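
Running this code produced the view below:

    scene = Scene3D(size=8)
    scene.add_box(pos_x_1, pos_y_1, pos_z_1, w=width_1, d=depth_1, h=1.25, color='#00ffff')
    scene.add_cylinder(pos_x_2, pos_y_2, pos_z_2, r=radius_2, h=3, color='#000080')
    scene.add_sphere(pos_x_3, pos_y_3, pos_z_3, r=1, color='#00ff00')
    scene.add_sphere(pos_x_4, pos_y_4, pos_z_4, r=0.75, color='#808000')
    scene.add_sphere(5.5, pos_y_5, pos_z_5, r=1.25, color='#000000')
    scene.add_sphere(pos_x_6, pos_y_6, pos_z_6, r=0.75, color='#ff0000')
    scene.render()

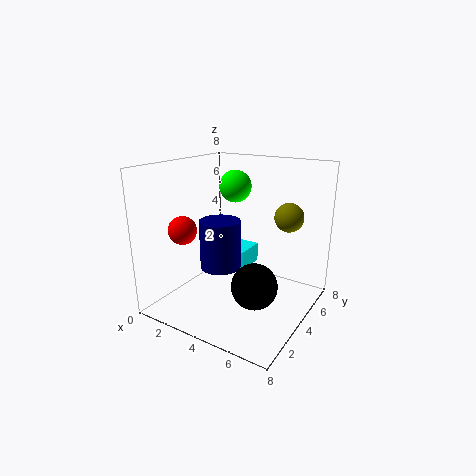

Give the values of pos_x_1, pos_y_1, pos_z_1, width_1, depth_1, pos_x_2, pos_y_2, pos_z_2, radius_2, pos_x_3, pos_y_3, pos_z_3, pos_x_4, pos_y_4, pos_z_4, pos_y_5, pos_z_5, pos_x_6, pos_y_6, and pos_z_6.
pos_x_1 = 1.75, pos_y_1 = 5.75, pos_z_1 = 1, width_1 = 1.5, depth_1 = 2, pos_x_2 = 2.25, pos_y_2 = 4.75, pos_z_2 = 1.5, radius_2 = 1.25, pos_x_3 = 2.25, pos_y_3 = 6.5, pos_z_3 = 6.25, pos_x_4 = 6.75, pos_y_4 = 4.5, pos_z_4 = 5.5, pos_y_5 = 3.25, pos_z_5 = 1.75, pos_x_6 = 2, pos_y_6 = 1.75, pos_z_6 = 4.75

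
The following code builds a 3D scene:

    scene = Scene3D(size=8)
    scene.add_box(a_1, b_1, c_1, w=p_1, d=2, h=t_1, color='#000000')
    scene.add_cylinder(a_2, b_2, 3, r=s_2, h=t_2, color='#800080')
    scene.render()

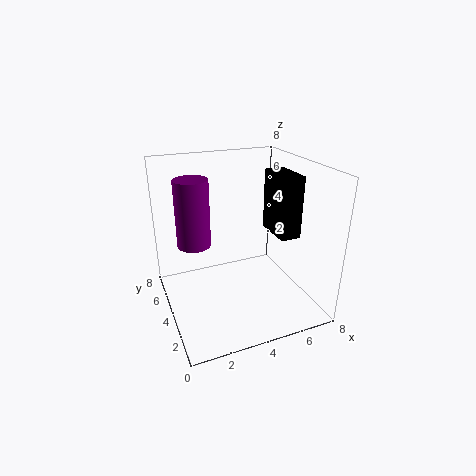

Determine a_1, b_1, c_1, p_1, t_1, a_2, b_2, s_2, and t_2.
a_1 = 5
b_1 = 1
c_1 = 5
p_1 = 1
t_1 = 3
a_2 = 2
b_2 = 6
s_2 = 1
t_2 = 4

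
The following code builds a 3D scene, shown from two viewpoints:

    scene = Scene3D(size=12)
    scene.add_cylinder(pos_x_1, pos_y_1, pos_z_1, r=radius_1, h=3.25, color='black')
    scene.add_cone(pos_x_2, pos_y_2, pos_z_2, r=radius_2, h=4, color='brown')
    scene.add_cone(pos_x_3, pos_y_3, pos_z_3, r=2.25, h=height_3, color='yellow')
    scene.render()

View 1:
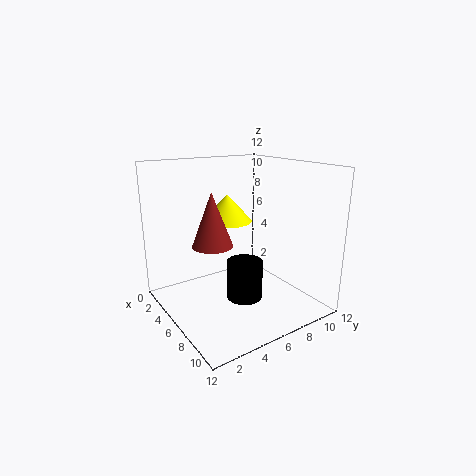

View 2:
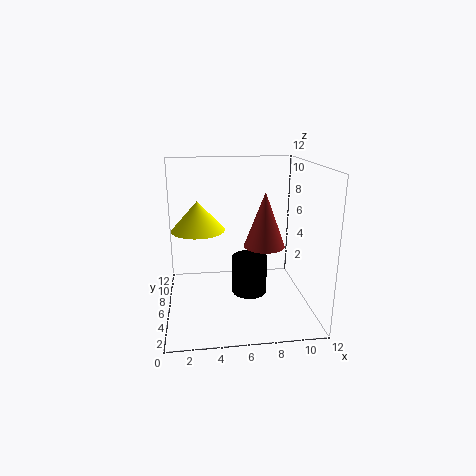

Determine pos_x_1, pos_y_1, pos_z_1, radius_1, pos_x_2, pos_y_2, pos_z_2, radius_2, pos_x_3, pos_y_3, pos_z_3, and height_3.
pos_x_1 = 7
pos_y_1 = 6
pos_z_1 = 1
radius_1 = 1.5
pos_x_2 = 7.5
pos_y_2 = 2.75
pos_z_2 = 6.5
radius_2 = 1.5
pos_x_3 = 2.75
pos_y_3 = 7
pos_z_3 = 6.5
height_3 = 2.5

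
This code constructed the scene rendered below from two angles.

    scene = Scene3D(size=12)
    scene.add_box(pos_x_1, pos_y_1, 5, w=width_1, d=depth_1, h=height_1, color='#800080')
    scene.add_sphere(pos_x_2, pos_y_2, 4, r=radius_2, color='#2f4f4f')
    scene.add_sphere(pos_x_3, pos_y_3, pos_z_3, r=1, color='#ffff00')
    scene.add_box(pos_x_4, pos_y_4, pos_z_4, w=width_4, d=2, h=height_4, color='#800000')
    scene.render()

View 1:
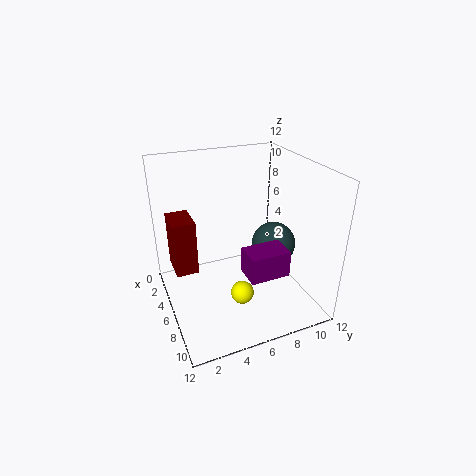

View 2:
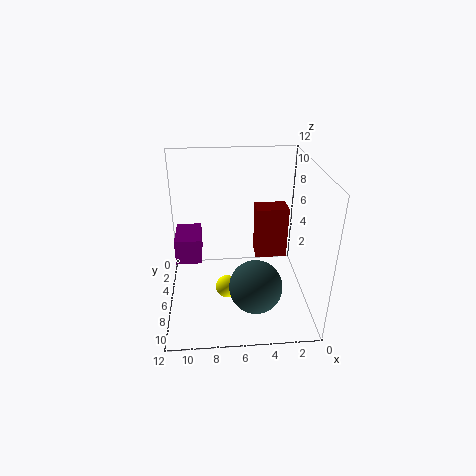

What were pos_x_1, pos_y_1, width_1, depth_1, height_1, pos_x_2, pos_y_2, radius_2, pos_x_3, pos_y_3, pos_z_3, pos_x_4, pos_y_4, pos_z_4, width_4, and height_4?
pos_x_1 = 9, pos_y_1 = 5, width_1 = 2, depth_1 = 3, height_1 = 2, pos_x_2 = 5, pos_y_2 = 10, radius_2 = 2, pos_x_3 = 7, pos_y_3 = 6, pos_z_3 = 1, pos_x_4 = 1, pos_y_4 = 1, pos_z_4 = 2, width_4 = 3, height_4 = 5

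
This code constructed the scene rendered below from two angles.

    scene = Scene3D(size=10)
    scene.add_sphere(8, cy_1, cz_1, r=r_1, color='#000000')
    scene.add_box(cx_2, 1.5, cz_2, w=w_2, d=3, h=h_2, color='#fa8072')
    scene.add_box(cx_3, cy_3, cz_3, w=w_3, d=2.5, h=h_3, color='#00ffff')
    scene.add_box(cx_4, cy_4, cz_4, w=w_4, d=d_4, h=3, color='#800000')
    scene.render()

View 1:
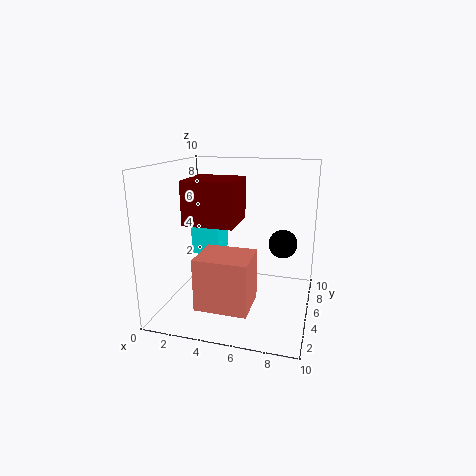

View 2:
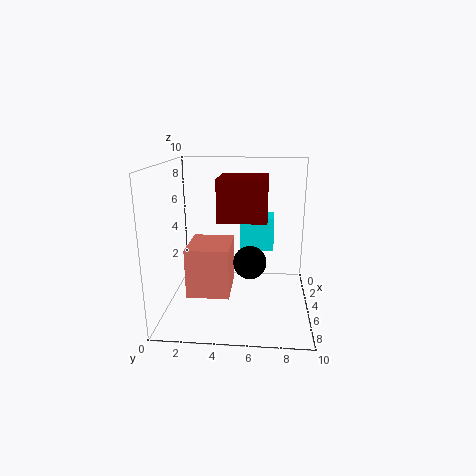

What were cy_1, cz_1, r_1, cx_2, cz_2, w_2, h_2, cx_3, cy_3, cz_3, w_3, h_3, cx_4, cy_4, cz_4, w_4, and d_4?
cy_1 = 6; cz_1 = 4.5; r_1 = 1; cx_2 = 3; cz_2 = 1; w_2 = 3.5; h_2 = 3.5; cx_3 = 1.5; cy_3 = 5; cz_3 = 3.5; w_3 = 2; h_3 = 2.5; cx_4 = 1.5; cy_4 = 3.5; cz_4 = 6; w_4 = 3.5; d_4 = 3.5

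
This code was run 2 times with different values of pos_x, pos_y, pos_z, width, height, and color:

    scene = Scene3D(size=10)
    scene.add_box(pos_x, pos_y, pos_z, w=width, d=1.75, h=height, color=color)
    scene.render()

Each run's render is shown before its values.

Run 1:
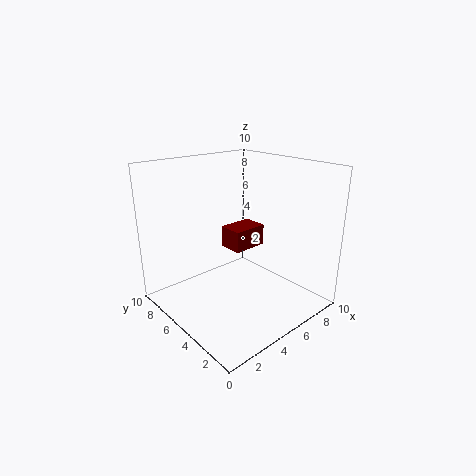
pos_x = 4.75; pos_y = 4.75; pos_z = 4; width = 2.5; height = 1.5; color = 'maroon'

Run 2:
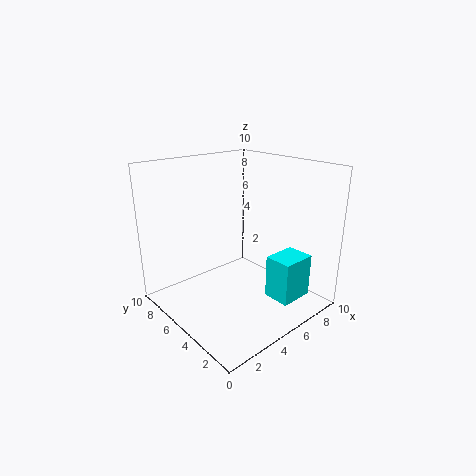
pos_x = 4.75; pos_y = 0.25; pos_z = 2; width = 2.25; height = 2.75; color = 'cyan'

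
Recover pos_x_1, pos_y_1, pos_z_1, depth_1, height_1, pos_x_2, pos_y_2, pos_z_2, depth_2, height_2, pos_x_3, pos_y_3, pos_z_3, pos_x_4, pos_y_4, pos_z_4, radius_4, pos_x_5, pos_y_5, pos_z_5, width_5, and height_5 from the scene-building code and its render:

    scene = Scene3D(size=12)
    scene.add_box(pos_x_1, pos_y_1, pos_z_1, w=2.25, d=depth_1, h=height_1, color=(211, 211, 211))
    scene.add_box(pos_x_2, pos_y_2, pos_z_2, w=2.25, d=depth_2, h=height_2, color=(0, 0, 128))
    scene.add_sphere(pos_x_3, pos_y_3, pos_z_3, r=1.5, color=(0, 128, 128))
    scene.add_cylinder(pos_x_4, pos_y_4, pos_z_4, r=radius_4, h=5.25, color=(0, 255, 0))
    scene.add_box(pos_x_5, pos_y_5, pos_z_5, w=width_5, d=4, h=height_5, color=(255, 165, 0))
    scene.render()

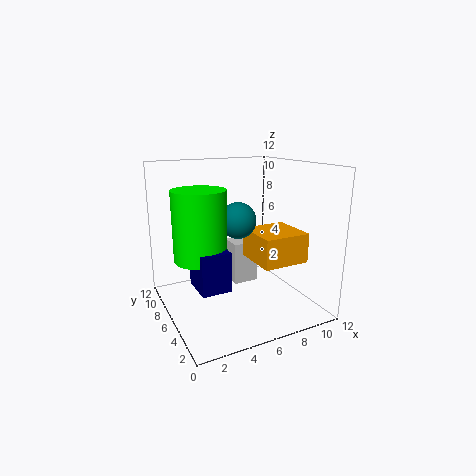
pos_x_1 = 6.25, pos_y_1 = 7, pos_z_1 = 1.25, depth_1 = 2, height_1 = 3.75, pos_x_2 = 1.5, pos_y_2 = 2.5, pos_z_2 = 3.25, depth_2 = 2.75, height_2 = 3, pos_x_3 = 6, pos_y_3 = 6, pos_z_3 = 7.5, pos_x_4 = 2.25, pos_y_4 = 4.75, pos_z_4 = 5.25, radius_4 = 2, pos_x_5 = 7, pos_y_5 = 3, pos_z_5 = 4, width_5 = 4, height_5 = 2.5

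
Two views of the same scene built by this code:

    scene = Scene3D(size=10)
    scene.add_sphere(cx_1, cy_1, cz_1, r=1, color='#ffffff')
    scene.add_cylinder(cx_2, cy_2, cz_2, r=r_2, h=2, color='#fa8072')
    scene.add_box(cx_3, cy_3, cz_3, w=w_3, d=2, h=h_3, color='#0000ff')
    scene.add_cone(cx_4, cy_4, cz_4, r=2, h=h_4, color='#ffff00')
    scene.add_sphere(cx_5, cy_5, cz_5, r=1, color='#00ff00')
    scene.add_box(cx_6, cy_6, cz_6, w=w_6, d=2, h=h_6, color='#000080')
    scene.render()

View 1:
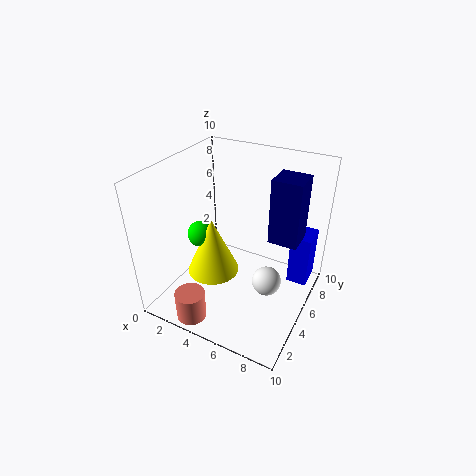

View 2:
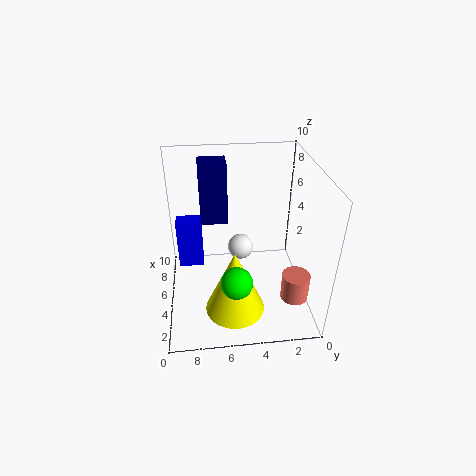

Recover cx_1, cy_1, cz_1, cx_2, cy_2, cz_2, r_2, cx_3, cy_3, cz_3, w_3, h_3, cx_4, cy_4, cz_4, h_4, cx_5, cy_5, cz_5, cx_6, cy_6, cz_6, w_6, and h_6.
cx_1 = 7.5
cy_1 = 4.5
cz_1 = 2.5
cx_2 = 3.5
cy_2 = 1
cz_2 = 0.5
r_2 = 1
cx_3 = 8
cy_3 = 7.5
cz_3 = 0.5
w_3 = 1.5
h_3 = 4
cx_4 = 2.5
cy_4 = 5.5
cz_4 = 1
h_4 = 4.5
cx_5 = 1.5
cy_5 = 5.5
cz_5 = 4
cx_6 = 7
cy_6 = 5.5
cz_6 = 5
w_6 = 2
h_6 = 4.5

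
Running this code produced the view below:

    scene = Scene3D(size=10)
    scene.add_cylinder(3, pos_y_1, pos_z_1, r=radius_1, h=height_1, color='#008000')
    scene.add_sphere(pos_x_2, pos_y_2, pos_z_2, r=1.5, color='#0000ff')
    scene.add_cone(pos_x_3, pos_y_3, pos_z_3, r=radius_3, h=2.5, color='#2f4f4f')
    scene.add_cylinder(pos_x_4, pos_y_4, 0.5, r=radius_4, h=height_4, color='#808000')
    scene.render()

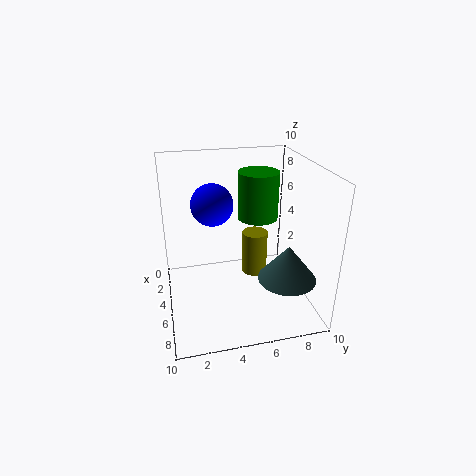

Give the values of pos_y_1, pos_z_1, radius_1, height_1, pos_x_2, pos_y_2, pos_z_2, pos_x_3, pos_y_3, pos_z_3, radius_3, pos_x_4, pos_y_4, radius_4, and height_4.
pos_y_1 = 7; pos_z_1 = 5.5; radius_1 = 1.5; height_1 = 3.5; pos_x_2 = 3.5; pos_y_2 = 3.5; pos_z_2 = 7; pos_x_3 = 7; pos_y_3 = 8; pos_z_3 = 2.5; radius_3 = 2; pos_x_4 = 2.5; pos_y_4 = 7; radius_4 = 1; height_4 = 3.5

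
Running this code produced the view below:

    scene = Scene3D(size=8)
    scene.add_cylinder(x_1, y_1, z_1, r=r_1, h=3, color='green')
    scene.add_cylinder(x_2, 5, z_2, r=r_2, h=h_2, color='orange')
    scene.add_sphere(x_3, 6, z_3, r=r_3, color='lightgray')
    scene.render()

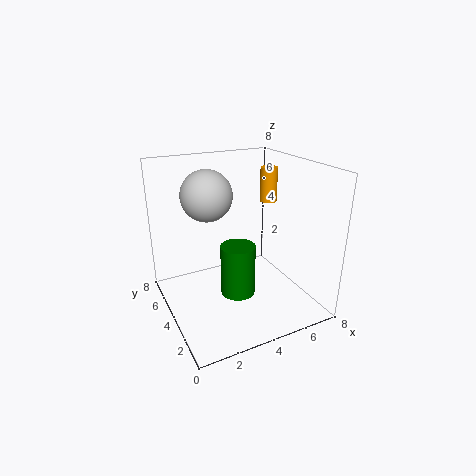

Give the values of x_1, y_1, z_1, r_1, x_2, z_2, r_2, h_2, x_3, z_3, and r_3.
x_1 = 4, y_1 = 4, z_1 = 0.5, r_1 = 1, x_2 = 6.5, z_2 = 5.5, r_2 = 0.5, h_2 = 2, x_3 = 3, z_3 = 6, r_3 = 1.5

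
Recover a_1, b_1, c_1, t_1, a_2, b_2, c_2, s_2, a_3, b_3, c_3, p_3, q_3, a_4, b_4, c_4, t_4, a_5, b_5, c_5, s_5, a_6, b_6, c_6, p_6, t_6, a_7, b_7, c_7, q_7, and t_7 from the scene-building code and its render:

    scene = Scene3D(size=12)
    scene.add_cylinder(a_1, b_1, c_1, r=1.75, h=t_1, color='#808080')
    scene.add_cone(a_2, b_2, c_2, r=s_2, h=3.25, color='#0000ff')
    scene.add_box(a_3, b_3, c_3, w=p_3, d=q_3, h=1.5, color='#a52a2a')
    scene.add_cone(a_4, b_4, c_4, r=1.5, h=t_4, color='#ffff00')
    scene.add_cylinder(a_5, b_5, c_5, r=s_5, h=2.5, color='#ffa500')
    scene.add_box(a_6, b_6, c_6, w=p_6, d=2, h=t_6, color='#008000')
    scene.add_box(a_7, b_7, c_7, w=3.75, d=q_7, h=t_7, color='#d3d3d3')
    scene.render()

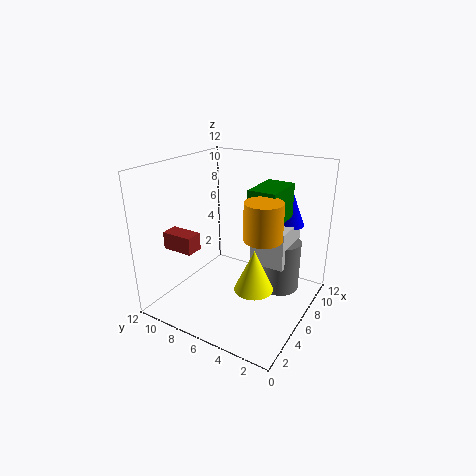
a_1 = 8.75; b_1 = 3.25; c_1 = 0.75; t_1 = 4.5; a_2 = 9.75; b_2 = 3; c_2 = 6.5; s_2 = 1.25; a_3 = 3.25; b_3 = 9; c_3 = 4.75; p_3 = 1.5; q_3 = 2.75; a_4 = 3.75; b_4 = 3.25; c_4 = 3.25; t_4 = 3.25; a_5 = 2; b_5 = 1.75; c_5 = 8.5; s_5 = 1.25; a_6 = 3; b_6 = 1.5; c_6 = 8.75; p_6 = 3.25; t_6 = 2.5; a_7 = 6.75; b_7 = 2.25; c_7 = 3.5; q_7 = 3; t_7 = 3.25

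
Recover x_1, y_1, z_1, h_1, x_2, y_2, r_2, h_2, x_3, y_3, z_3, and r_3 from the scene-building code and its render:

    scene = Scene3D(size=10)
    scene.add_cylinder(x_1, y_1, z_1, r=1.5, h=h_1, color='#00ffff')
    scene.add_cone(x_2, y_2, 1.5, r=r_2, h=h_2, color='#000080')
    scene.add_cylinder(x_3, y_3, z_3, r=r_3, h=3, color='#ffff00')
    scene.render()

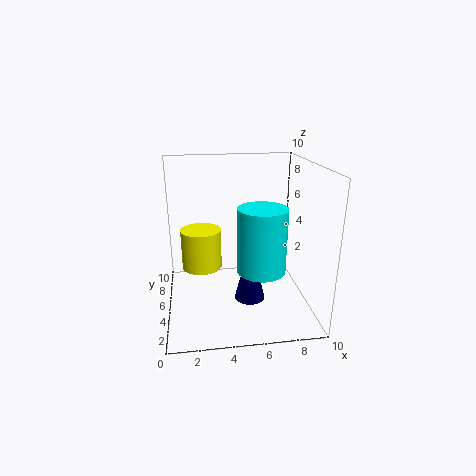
x_1 = 6; y_1 = 2; z_1 = 4; h_1 = 4; x_2 = 5.5; y_2 = 3; r_2 = 1; h_2 = 4; x_3 = 2.5; y_3 = 7; z_3 = 2; r_3 = 1.5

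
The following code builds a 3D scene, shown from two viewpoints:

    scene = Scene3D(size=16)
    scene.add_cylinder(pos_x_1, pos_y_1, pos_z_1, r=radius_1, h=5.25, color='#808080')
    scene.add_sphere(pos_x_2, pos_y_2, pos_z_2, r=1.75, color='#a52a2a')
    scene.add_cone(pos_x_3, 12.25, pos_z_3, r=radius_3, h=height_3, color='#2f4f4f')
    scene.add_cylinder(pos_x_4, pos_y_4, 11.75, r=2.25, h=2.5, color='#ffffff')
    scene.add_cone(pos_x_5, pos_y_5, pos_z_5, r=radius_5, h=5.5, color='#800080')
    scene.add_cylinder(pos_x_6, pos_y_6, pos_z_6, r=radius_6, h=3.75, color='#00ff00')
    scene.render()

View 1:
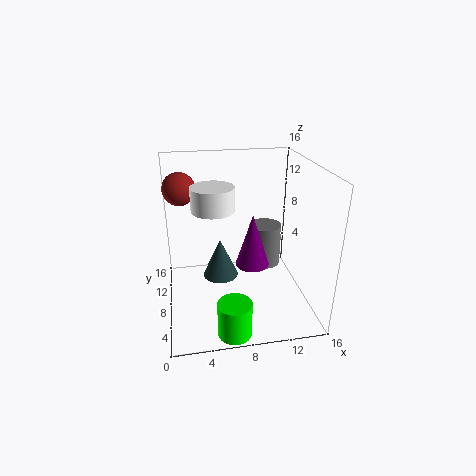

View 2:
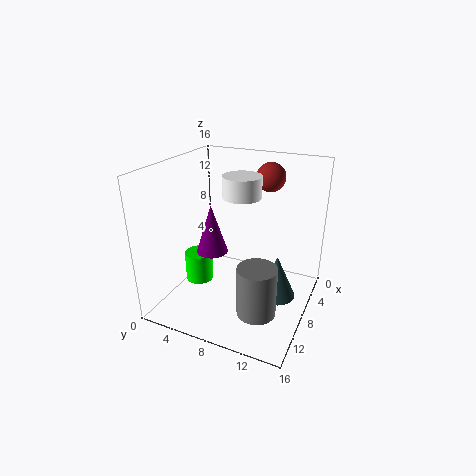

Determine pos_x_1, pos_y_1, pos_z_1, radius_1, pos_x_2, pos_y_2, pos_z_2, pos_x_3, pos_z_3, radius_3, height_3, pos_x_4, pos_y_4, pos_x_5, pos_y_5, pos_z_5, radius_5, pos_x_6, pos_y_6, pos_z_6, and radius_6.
pos_x_1 = 12.25
pos_y_1 = 12
pos_z_1 = 2.25
radius_1 = 2
pos_x_2 = 2
pos_y_2 = 9.5
pos_z_2 = 13.5
pos_x_3 = 6.5
pos_z_3 = 0.75
radius_3 = 2.25
height_3 = 5
pos_x_4 = 5.25
pos_y_4 = 7.25
pos_x_5 = 9
pos_y_5 = 5.25
pos_z_5 = 6.25
radius_5 = 1.75
pos_x_6 = 6.5
pos_y_6 = 1.75
pos_z_6 = 0.25
radius_6 = 1.75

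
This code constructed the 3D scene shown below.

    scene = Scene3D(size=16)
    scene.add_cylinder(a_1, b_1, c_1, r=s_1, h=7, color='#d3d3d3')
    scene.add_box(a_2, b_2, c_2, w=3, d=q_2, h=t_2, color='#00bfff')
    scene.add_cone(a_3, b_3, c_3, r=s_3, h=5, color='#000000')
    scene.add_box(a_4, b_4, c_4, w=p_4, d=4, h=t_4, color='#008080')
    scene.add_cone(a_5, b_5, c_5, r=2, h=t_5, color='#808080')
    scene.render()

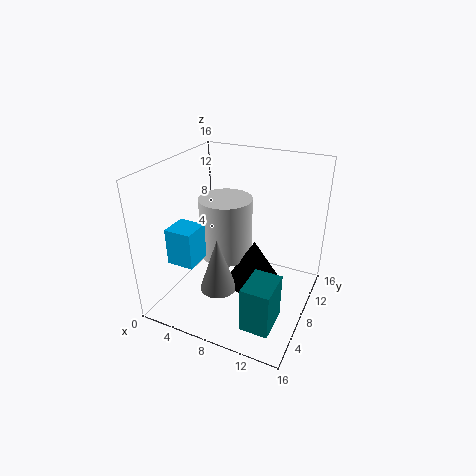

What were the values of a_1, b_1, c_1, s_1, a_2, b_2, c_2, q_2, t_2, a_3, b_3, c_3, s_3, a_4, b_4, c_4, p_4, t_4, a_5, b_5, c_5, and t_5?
a_1 = 6; b_1 = 9; c_1 = 5; s_1 = 3; a_2 = 2; b_2 = 3; c_2 = 6; q_2 = 3; t_2 = 4; a_3 = 10; b_3 = 8; c_3 = 3; s_3 = 3; a_4 = 11; b_4 = 2; c_4 = 1; p_4 = 3; t_4 = 5; a_5 = 7; b_5 = 5; c_5 = 3; t_5 = 6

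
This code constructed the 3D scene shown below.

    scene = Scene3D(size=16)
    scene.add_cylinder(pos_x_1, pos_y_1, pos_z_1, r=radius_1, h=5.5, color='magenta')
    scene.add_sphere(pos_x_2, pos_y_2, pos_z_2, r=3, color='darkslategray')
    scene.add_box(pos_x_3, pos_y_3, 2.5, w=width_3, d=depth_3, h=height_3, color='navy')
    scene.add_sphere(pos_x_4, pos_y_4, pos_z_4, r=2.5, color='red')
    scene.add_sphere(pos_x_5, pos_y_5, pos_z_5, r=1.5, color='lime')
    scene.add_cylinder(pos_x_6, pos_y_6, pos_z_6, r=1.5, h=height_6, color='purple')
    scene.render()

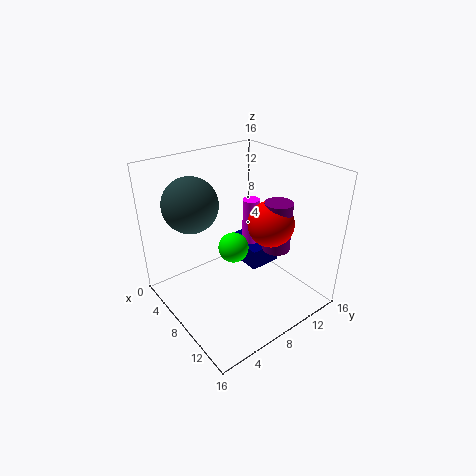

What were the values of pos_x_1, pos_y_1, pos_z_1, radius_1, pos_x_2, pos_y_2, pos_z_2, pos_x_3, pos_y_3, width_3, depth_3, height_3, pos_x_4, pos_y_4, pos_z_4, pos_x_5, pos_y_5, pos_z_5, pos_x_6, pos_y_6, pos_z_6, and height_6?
pos_x_1 = 6, pos_y_1 = 11.5, pos_z_1 = 5.5, radius_1 = 1, pos_x_2 = 5, pos_y_2 = 4, pos_z_2 = 12, pos_x_3 = 2.5, pos_y_3 = 10.5, width_3 = 5.5, depth_3 = 4, height_3 = 2.5, pos_x_4 = 10.5, pos_y_4 = 10.5, pos_z_4 = 10, pos_x_5 = 10.5, pos_y_5 = 5.5, pos_z_5 = 9, pos_x_6 = 11, pos_y_6 = 11, pos_z_6 = 7, height_6 = 5.5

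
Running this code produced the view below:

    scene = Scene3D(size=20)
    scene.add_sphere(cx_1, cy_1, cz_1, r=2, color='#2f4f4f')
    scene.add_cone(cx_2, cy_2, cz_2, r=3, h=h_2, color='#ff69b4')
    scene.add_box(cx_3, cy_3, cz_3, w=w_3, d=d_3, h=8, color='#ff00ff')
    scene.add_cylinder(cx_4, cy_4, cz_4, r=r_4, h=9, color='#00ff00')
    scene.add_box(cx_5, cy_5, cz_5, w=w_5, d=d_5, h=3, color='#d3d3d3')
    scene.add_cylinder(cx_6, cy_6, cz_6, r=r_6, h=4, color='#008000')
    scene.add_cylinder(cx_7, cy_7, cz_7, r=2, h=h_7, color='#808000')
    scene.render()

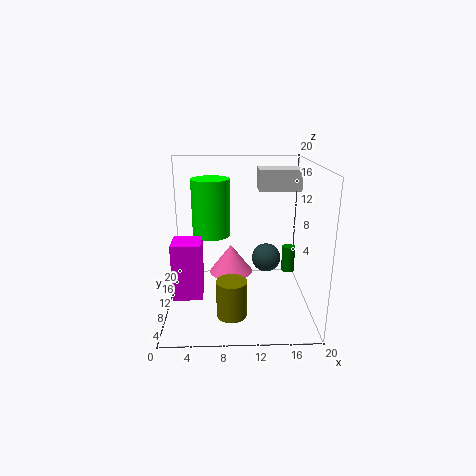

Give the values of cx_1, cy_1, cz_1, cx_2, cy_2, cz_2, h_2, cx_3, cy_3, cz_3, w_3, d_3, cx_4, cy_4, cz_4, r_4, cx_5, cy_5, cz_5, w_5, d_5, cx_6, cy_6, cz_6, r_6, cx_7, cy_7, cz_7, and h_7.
cx_1 = 14
cy_1 = 10
cz_1 = 7
cx_2 = 9
cy_2 = 10
cz_2 = 5
h_2 = 4
cx_3 = 1
cy_3 = 7
cz_3 = 2
w_3 = 4
d_3 = 4
cx_4 = 6
cy_4 = 17
cz_4 = 8
r_4 = 3
cx_5 = 13
cy_5 = 12
cz_5 = 16
w_5 = 6
d_5 = 4
cx_6 = 18
cy_6 = 14
cz_6 = 3
r_6 = 1
cx_7 = 9
cy_7 = 5
cz_7 = 1
h_7 = 5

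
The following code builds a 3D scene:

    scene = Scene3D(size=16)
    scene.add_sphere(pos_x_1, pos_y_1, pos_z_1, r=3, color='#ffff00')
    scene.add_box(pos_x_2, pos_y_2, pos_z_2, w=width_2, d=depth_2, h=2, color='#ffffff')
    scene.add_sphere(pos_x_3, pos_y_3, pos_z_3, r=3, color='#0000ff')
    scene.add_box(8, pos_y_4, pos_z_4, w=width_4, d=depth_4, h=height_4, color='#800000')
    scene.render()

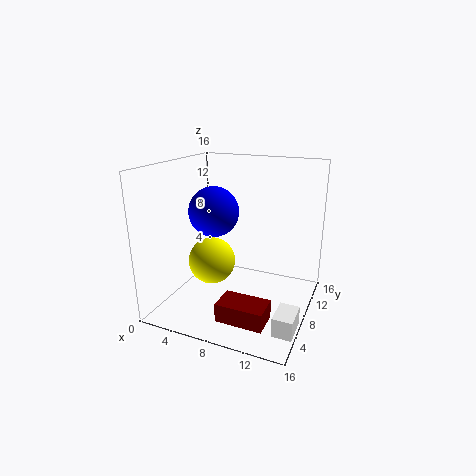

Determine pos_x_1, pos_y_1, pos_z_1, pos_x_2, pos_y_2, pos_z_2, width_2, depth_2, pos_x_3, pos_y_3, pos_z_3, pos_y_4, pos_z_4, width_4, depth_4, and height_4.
pos_x_1 = 3
pos_y_1 = 11
pos_z_1 = 3
pos_x_2 = 14
pos_y_2 = 2
pos_z_2 = 1
width_2 = 2
depth_2 = 3
pos_x_3 = 4
pos_y_3 = 10
pos_z_3 = 10
pos_y_4 = 2
pos_z_4 = 1
width_4 = 5
depth_4 = 3
height_4 = 2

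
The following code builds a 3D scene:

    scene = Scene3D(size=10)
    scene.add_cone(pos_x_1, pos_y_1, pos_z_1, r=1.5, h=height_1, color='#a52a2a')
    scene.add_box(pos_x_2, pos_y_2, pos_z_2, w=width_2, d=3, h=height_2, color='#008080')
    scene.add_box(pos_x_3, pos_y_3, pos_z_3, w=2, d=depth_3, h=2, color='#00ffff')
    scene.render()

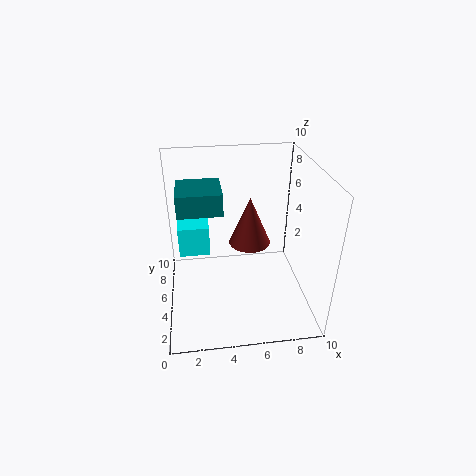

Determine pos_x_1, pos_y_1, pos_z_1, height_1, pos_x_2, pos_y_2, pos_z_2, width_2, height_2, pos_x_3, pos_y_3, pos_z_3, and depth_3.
pos_x_1 = 6
pos_y_1 = 6
pos_z_1 = 4
height_1 = 3.5
pos_x_2 = 1
pos_y_2 = 4.5
pos_z_2 = 7
width_2 = 3
height_2 = 1.5
pos_x_3 = 1
pos_y_3 = 4
pos_z_3 = 4.5
depth_3 = 1.5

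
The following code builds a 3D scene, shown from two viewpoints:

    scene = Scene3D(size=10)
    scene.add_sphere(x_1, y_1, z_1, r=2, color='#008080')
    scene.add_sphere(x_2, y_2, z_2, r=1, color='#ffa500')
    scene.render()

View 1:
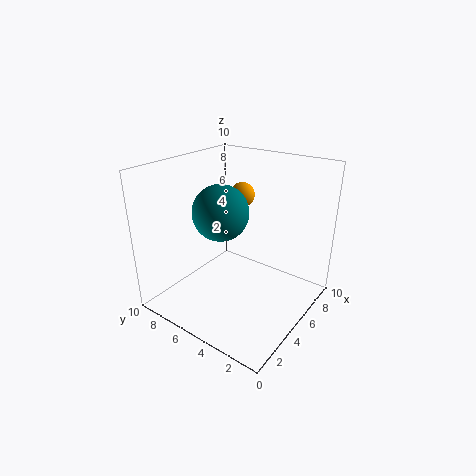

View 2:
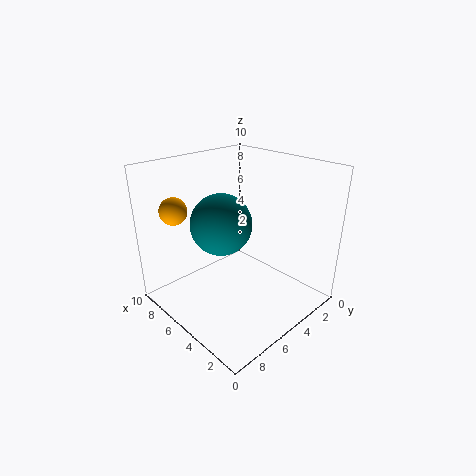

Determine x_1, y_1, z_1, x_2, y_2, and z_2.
x_1 = 5; y_1 = 6.5; z_1 = 6.5; x_2 = 9; y_2 = 7.5; z_2 = 6.5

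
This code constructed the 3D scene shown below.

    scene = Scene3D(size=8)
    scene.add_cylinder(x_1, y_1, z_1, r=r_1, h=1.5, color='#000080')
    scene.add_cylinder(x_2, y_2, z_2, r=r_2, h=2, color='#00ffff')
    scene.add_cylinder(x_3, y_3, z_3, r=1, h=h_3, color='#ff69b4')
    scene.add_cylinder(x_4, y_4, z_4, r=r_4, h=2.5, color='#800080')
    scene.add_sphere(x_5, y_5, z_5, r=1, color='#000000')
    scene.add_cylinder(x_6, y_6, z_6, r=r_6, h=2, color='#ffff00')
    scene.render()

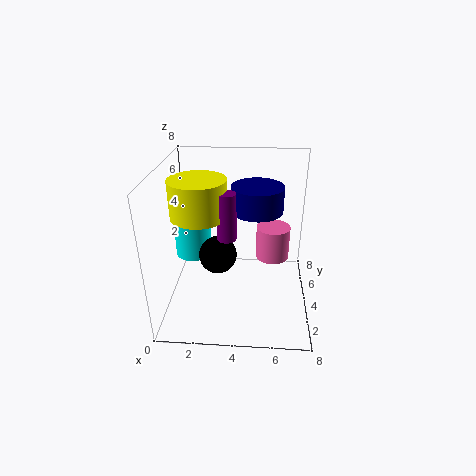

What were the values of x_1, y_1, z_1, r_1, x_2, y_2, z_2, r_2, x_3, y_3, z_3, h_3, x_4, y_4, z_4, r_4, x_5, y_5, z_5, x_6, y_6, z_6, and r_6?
x_1 = 5; y_1 = 5.5; z_1 = 5; r_1 = 1.5; x_2 = 1.5; y_2 = 4; z_2 = 3; r_2 = 1; x_3 = 6; y_3 = 5.5; z_3 = 2; h_3 = 2; x_4 = 3.5; y_4 = 3; z_4 = 4.5; r_4 = 0.5; x_5 = 3; y_5 = 3; z_5 = 3.5; x_6 = 2; y_6 = 3.5; z_6 = 5.5; r_6 = 1.5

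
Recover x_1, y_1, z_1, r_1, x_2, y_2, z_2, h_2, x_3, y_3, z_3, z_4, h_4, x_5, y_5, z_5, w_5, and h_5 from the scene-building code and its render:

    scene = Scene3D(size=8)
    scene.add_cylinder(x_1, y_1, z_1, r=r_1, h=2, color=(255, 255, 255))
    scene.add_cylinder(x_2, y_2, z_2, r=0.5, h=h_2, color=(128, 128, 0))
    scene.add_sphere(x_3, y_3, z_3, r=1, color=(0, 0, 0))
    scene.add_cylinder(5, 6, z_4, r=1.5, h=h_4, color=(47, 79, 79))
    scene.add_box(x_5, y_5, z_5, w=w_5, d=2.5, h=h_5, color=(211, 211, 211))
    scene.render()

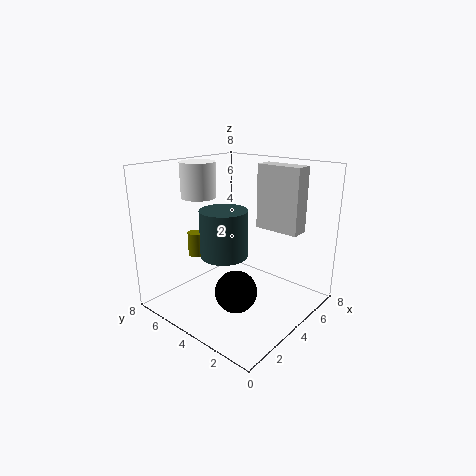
x_1 = 3.5
y_1 = 6.5
z_1 = 6
r_1 = 1
x_2 = 4
y_2 = 7.5
z_2 = 2
h_2 = 1.5
x_3 = 1.5
y_3 = 2
z_3 = 2.5
z_4 = 2
h_4 = 3
x_5 = 5
y_5 = 1
z_5 = 4.5
w_5 = 1
h_5 = 3.5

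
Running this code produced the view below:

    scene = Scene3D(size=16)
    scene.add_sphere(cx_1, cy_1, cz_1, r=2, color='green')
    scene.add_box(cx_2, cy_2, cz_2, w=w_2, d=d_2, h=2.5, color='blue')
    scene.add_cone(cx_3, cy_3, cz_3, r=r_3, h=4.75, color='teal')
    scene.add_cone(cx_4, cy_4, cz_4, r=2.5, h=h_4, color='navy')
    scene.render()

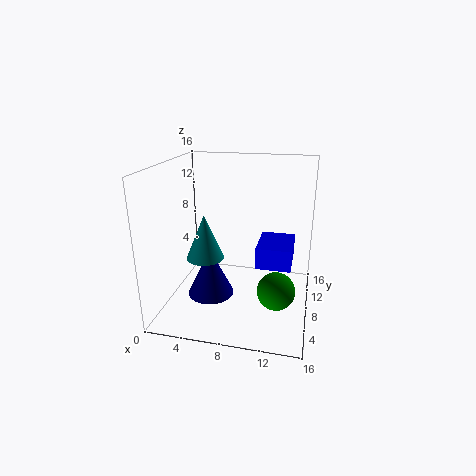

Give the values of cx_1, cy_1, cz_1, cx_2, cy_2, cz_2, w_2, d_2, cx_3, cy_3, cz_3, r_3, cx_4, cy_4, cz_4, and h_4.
cx_1 = 12.75, cy_1 = 5.25, cz_1 = 3.5, cx_2 = 10, cy_2 = 7.75, cz_2 = 4.5, w_2 = 4, d_2 = 5.25, cx_3 = 5, cy_3 = 5.5, cz_3 = 6.5, r_3 = 2, cx_4 = 5.5, cy_4 = 5.5, cz_4 = 2.25, h_4 = 5.25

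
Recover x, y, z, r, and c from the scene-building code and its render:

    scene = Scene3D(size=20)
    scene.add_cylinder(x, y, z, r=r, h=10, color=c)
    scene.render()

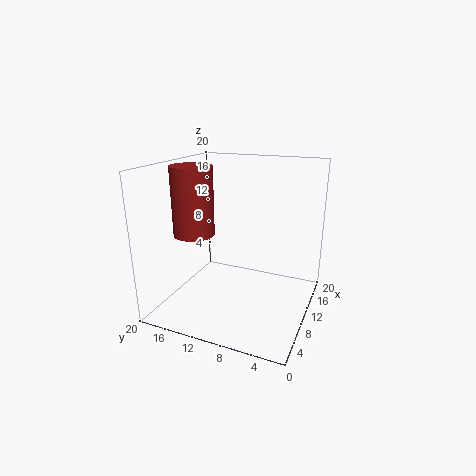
x = 10; y = 17; z = 9.5; r = 3; c = 'brown'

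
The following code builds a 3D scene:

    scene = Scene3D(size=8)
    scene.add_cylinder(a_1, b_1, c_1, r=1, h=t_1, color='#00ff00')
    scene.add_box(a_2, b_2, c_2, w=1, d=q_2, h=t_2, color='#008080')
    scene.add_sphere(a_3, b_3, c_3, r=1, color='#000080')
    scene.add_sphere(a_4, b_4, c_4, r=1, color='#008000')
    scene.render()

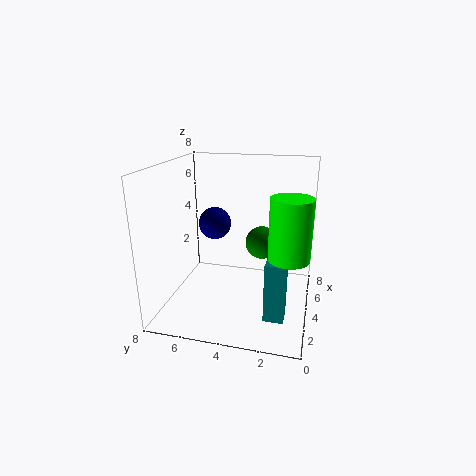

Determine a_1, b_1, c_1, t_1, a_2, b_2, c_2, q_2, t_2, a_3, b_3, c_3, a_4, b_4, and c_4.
a_1 = 2
b_1 = 1
c_1 = 4
t_1 = 3
a_2 = 1
b_2 = 1
c_2 = 1
q_2 = 1
t_2 = 3
a_3 = 6
b_3 = 6
c_3 = 4
a_4 = 6
b_4 = 3
c_4 = 3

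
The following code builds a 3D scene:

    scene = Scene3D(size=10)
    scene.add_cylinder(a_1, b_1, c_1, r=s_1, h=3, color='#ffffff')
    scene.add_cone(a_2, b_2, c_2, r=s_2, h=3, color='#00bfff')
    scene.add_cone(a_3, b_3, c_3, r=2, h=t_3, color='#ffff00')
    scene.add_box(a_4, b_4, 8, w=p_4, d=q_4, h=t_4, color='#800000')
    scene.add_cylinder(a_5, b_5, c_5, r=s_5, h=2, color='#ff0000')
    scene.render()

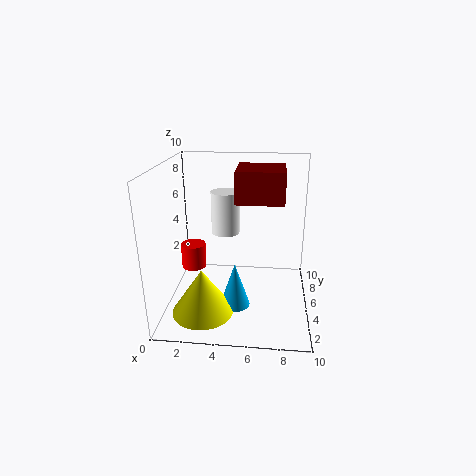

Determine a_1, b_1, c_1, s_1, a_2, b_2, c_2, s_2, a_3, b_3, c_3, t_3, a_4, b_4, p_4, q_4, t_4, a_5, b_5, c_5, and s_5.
a_1 = 4; b_1 = 6; c_1 = 5; s_1 = 1; a_2 = 5; b_2 = 3; c_2 = 1; s_2 = 1; a_3 = 3; b_3 = 2; c_3 = 1; t_3 = 3; a_4 = 5; b_4 = 3; p_4 = 3; q_4 = 3; t_4 = 2; a_5 = 1; b_5 = 8; c_5 = 1; s_5 = 1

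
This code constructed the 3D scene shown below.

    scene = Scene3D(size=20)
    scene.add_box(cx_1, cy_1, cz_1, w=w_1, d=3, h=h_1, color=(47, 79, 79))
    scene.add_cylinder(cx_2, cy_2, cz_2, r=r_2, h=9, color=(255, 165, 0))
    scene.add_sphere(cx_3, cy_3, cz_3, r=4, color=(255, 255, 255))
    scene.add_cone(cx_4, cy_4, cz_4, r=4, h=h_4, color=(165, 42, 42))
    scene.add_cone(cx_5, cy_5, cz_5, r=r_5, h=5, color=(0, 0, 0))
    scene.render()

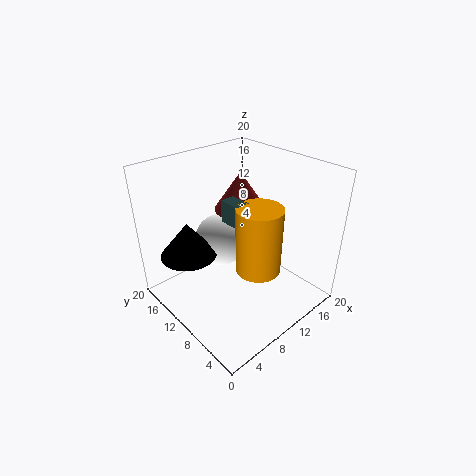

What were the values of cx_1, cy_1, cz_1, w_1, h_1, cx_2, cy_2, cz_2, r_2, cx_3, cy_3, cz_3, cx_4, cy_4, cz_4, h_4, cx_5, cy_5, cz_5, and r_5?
cx_1 = 8, cy_1 = 8, cz_1 = 13, w_1 = 2, h_1 = 3, cx_2 = 10, cy_2 = 6, cz_2 = 7, r_2 = 3, cx_3 = 11, cy_3 = 15, cz_3 = 7, cx_4 = 15, cy_4 = 15, cz_4 = 11, h_4 = 6, cx_5 = 5, cy_5 = 15, cz_5 = 7, r_5 = 4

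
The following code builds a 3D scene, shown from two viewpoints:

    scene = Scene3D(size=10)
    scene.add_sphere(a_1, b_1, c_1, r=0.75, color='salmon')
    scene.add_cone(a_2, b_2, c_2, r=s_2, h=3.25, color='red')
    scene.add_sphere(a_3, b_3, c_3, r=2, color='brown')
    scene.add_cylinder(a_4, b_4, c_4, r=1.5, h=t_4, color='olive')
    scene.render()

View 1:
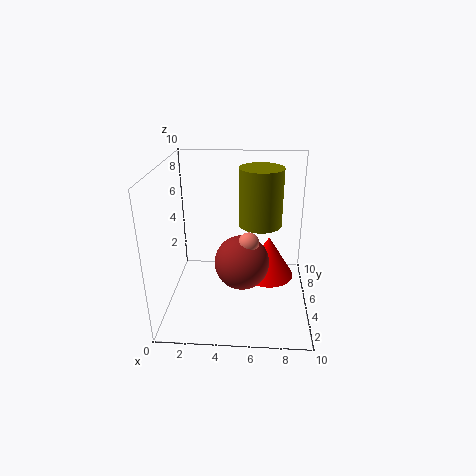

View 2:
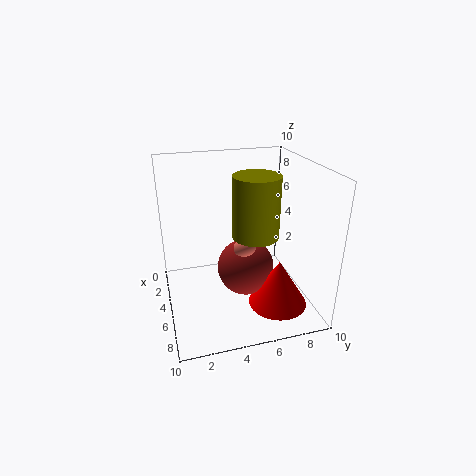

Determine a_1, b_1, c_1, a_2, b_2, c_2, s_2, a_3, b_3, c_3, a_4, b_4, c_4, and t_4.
a_1 = 5.75
b_1 = 5.25
c_1 = 4.5
a_2 = 7.25
b_2 = 7.25
c_2 = 0.75
s_2 = 2
a_3 = 5.25
b_3 = 5.5
c_3 = 2.75
a_4 = 6.5
b_4 = 5.75
c_4 = 5.75
t_4 = 4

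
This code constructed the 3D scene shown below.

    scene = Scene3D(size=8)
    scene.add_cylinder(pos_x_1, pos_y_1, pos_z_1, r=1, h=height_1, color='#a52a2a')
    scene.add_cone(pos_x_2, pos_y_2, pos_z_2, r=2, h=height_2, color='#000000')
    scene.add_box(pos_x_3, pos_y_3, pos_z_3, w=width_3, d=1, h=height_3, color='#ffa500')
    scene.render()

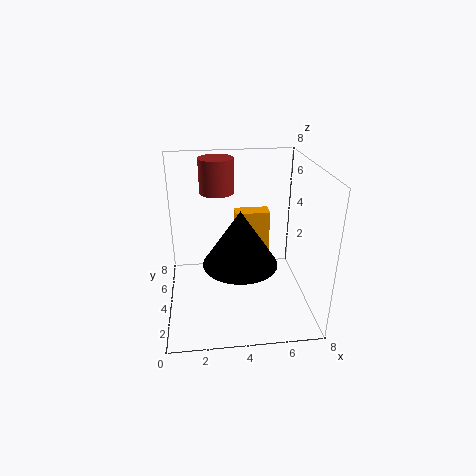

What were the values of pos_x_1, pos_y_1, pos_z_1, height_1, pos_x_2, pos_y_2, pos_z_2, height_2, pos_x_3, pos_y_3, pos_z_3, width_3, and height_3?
pos_x_1 = 3; pos_y_1 = 6; pos_z_1 = 6; height_1 = 2; pos_x_2 = 4; pos_y_2 = 3; pos_z_2 = 3; height_2 = 3; pos_x_3 = 4; pos_y_3 = 5; pos_z_3 = 2; width_3 = 2; height_3 = 3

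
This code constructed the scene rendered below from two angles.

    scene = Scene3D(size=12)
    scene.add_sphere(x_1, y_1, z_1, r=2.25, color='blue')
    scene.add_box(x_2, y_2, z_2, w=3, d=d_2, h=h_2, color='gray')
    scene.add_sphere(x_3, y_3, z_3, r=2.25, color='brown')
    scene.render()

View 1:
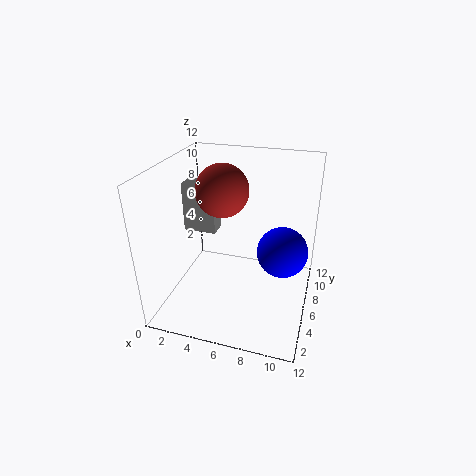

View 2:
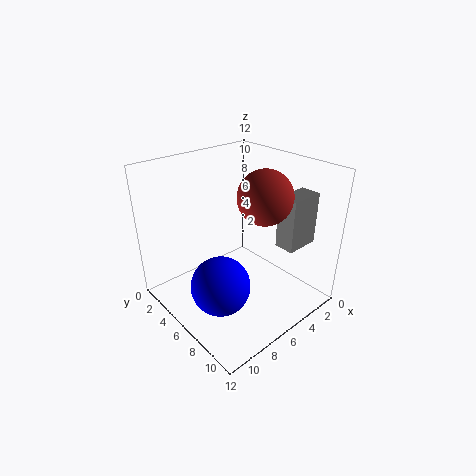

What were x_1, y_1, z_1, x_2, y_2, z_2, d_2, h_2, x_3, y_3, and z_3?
x_1 = 9.5; y_1 = 8; z_1 = 4; x_2 = 0.25; y_2 = 7.75; z_2 = 5; d_2 = 1.75; h_2 = 4.5; x_3 = 4.25; y_3 = 7.25; z_3 = 9.5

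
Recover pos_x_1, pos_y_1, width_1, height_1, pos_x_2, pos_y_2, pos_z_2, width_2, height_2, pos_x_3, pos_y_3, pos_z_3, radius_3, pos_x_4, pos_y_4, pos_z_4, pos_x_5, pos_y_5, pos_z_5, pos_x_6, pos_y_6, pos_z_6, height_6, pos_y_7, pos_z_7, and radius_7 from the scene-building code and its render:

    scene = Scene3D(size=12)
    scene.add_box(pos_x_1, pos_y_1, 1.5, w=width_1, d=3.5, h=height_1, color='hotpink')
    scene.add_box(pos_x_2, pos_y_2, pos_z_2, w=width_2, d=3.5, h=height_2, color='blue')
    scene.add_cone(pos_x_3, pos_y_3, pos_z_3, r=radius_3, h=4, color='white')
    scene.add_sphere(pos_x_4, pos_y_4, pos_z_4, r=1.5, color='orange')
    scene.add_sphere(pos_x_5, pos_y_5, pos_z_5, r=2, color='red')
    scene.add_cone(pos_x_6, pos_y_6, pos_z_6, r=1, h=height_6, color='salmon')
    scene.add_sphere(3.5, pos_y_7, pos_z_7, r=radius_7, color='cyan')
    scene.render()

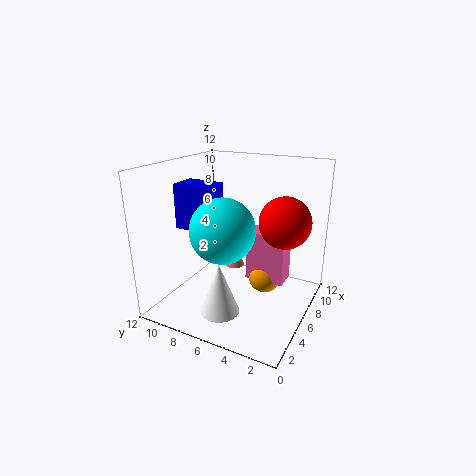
pos_x_1 = 7.5; pos_y_1 = 2.5; width_1 = 2; height_1 = 4.5; pos_x_2 = 5.5; pos_y_2 = 8.5; pos_z_2 = 6; width_2 = 2.5; height_2 = 4; pos_x_3 = 2; pos_y_3 = 5.5; pos_z_3 = 1.5; radius_3 = 1.5; pos_x_4 = 8.5; pos_y_4 = 4.5; pos_z_4 = 1.5; pos_x_5 = 6; pos_y_5 = 2; pos_z_5 = 8; pos_x_6 = 11; pos_y_6 = 9; pos_z_6 = 0.5; height_6 = 2.5; pos_y_7 = 6; pos_z_7 = 7.5; radius_7 = 2.5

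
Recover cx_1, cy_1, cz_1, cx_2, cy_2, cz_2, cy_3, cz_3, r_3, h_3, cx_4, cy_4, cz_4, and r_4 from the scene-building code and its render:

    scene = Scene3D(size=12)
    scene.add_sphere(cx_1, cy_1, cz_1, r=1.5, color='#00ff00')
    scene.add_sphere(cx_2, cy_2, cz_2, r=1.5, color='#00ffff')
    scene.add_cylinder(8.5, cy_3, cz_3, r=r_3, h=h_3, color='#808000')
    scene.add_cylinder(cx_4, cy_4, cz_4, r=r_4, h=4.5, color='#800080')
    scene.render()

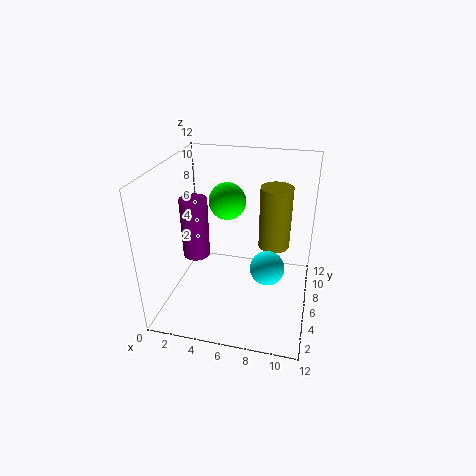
cx_1 = 5, cy_1 = 6.5, cz_1 = 9, cx_2 = 8.5, cy_2 = 6.5, cz_2 = 3, cy_3 = 10.5, cz_3 = 3, r_3 = 1.5, h_3 = 6, cx_4 = 3.5, cy_4 = 3, cz_4 = 6, r_4 = 1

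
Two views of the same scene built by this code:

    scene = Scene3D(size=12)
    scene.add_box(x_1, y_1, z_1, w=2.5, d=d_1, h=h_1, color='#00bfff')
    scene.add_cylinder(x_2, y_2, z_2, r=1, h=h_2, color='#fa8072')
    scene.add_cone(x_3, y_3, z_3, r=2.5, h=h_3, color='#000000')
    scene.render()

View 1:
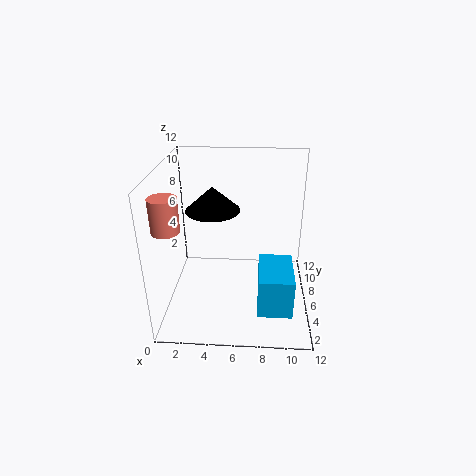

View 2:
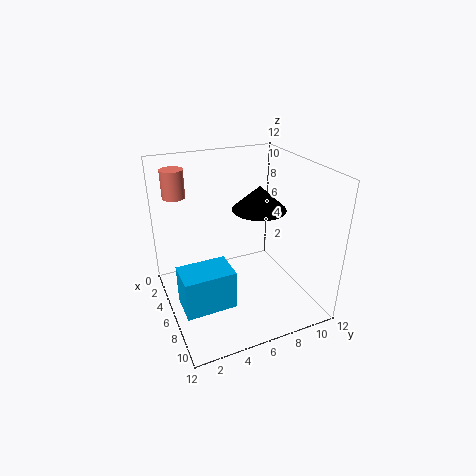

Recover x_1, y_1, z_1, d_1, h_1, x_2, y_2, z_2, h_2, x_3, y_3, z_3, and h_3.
x_1 = 7.75
y_1 = 0.25
z_1 = 2.75
d_1 = 3.75
h_1 = 3
x_2 = 1.25
y_2 = 2
z_2 = 8.5
h_2 = 2.5
x_3 = 3.5
y_3 = 9.25
z_3 = 7
h_3 = 2.25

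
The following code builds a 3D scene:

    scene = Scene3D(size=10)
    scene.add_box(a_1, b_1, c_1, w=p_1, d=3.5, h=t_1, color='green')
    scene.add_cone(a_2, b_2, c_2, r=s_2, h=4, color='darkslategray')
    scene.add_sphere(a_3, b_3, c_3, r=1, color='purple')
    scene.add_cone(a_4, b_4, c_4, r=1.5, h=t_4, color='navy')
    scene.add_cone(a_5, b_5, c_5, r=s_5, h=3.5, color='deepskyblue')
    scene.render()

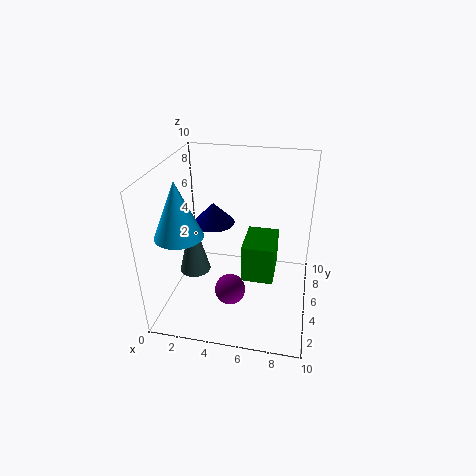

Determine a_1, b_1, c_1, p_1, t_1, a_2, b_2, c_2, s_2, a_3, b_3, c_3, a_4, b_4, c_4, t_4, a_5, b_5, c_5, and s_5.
a_1 = 5, b_1 = 6, c_1 = 0.5, p_1 = 2.5, t_1 = 3, a_2 = 2.5, b_2 = 3, c_2 = 3.5, s_2 = 1, a_3 = 5, b_3 = 2.5, c_3 = 2.5, a_4 = 3, b_4 = 6, c_4 = 5.5, t_4 = 1.5, a_5 = 2, b_5 = 2, c_5 = 6.5, s_5 = 1.5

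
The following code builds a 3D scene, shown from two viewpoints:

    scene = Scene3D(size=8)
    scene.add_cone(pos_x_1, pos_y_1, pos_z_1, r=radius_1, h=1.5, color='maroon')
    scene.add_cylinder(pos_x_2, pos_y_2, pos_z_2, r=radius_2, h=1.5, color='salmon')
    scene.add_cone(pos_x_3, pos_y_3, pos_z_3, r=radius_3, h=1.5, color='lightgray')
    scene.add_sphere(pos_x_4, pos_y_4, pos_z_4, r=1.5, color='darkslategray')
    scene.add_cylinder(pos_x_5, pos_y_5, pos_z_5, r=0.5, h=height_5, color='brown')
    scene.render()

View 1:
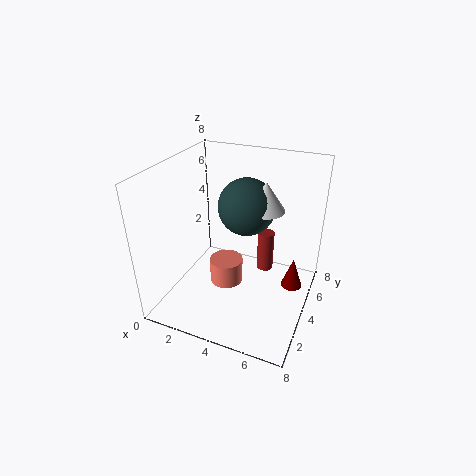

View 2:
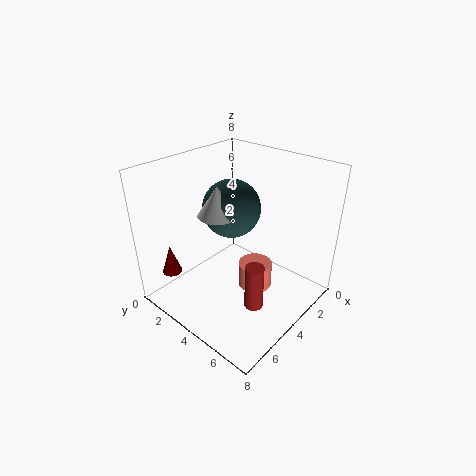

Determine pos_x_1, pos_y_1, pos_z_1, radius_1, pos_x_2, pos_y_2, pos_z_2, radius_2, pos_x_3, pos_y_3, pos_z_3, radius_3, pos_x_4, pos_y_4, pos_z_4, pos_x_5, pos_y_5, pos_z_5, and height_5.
pos_x_1 = 7.5; pos_y_1 = 2.5; pos_z_1 = 3; radius_1 = 0.5; pos_x_2 = 3; pos_y_2 = 4.5; pos_z_2 = 0.5; radius_2 = 1; pos_x_3 = 5.5; pos_y_3 = 4; pos_z_3 = 6; radius_3 = 1; pos_x_4 = 4.5; pos_y_4 = 4; pos_z_4 = 6; pos_x_5 = 5; pos_y_5 = 6; pos_z_5 = 1; height_5 = 2.5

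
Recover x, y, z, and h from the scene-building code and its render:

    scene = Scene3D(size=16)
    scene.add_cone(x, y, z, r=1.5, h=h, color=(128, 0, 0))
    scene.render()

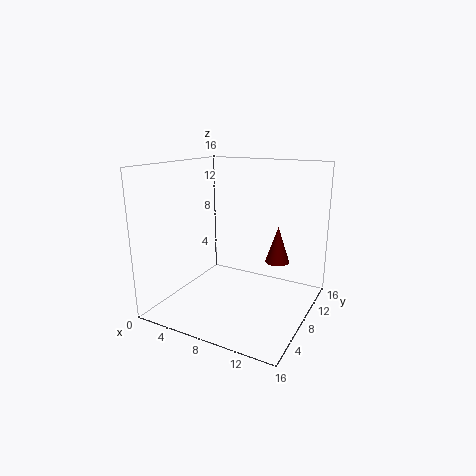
x = 10.75; y = 13.25; z = 3.75; h = 4.5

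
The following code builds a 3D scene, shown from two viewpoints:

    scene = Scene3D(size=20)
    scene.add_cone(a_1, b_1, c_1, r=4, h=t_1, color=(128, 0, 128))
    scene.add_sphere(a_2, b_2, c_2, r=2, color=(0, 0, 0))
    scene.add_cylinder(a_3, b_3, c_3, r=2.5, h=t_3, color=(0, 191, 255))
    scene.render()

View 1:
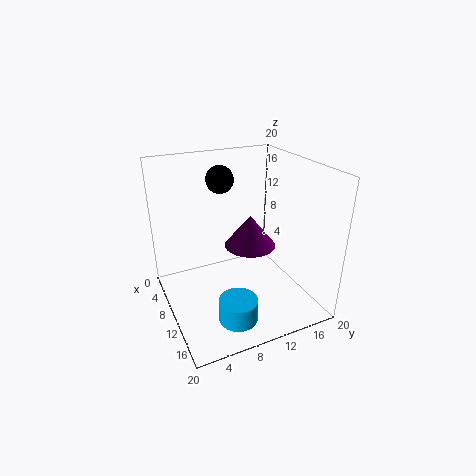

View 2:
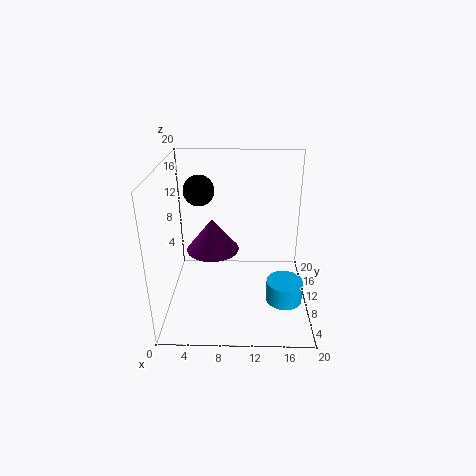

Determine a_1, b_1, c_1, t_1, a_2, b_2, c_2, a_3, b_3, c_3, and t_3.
a_1 = 6; b_1 = 14; c_1 = 6; t_1 = 5; a_2 = 5; b_2 = 9.5; c_2 = 17; a_3 = 16.5; b_3 = 7; c_3 = 2; t_3 = 3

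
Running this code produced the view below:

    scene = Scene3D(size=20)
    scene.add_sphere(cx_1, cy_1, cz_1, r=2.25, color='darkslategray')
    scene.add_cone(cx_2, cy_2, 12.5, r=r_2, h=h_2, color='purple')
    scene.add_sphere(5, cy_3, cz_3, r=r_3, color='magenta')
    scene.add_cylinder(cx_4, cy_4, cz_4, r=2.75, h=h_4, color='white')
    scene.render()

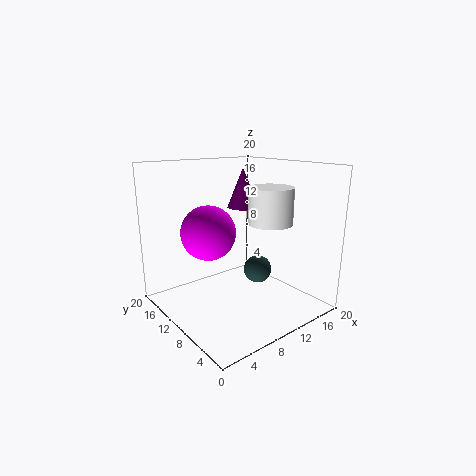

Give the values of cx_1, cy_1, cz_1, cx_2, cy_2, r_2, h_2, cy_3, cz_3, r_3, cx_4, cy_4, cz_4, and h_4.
cx_1 = 16.5
cy_1 = 13
cz_1 = 2.5
cx_2 = 15.75
cy_2 = 16
r_2 = 2.5
h_2 = 6.25
cy_3 = 9.75
cz_3 = 11.75
r_3 = 3.5
cx_4 = 10.5
cy_4 = 4.25
cz_4 = 13.25
h_4 = 4.5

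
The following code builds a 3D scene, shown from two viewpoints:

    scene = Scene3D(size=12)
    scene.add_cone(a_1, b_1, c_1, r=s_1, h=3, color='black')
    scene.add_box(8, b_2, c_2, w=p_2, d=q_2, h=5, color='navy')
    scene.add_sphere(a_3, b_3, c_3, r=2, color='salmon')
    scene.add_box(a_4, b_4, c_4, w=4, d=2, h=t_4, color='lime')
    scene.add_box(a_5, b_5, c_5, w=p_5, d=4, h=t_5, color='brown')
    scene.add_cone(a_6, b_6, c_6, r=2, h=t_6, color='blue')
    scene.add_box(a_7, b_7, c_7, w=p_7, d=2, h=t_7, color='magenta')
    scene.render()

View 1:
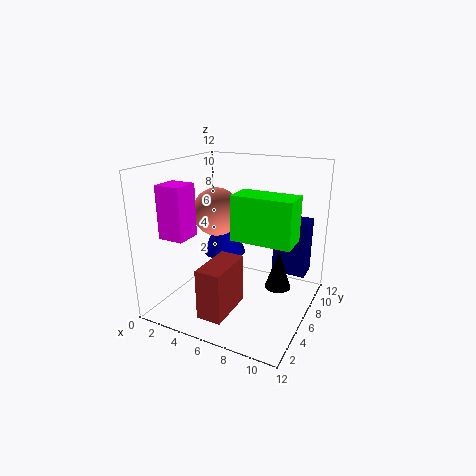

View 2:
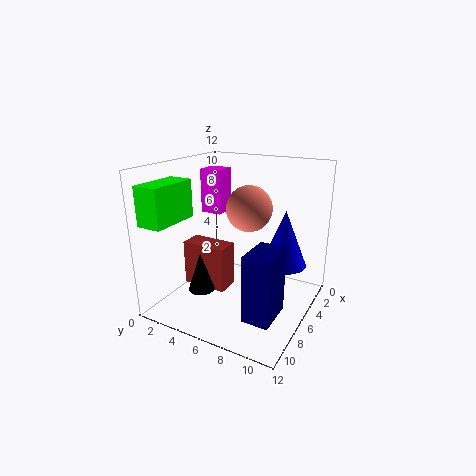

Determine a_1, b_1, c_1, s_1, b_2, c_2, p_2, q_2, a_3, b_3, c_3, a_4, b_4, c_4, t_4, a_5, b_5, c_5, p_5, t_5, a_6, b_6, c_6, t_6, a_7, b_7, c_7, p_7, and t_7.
a_1 = 10, b_1 = 5, c_1 = 3, s_1 = 1, b_2 = 9, c_2 = 2, p_2 = 3, q_2 = 2, a_3 = 4, b_3 = 6, c_3 = 8, a_4 = 8, b_4 = 1, c_4 = 8, t_4 = 3, a_5 = 5, b_5 = 1, c_5 = 1, p_5 = 2, t_5 = 4, a_6 = 3, b_6 = 9, c_6 = 3, t_6 = 5, a_7 = 2, b_7 = 1, c_7 = 7, p_7 = 2, t_7 = 4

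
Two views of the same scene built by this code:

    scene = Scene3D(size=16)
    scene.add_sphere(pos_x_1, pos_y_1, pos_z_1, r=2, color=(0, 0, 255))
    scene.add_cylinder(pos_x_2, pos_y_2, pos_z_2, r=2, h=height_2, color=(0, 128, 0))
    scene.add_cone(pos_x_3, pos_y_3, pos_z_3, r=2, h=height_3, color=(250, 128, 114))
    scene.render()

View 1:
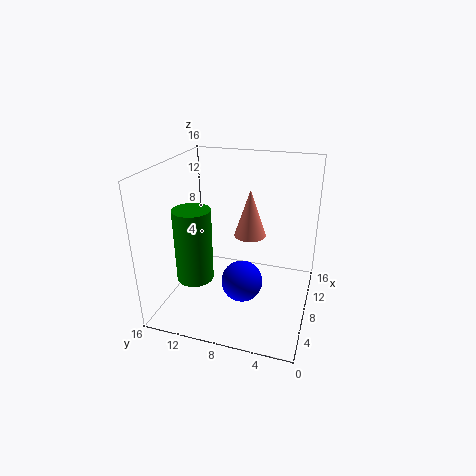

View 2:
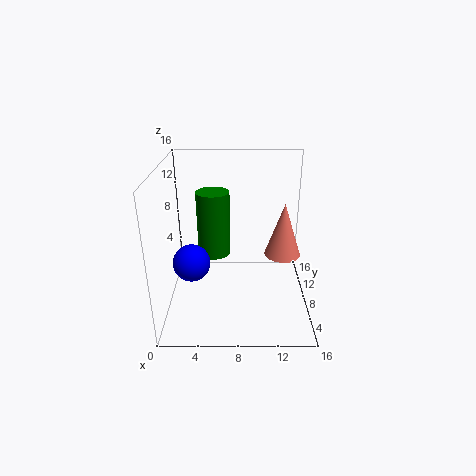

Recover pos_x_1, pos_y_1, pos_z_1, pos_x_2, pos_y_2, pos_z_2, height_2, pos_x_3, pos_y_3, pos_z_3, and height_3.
pos_x_1 = 3; pos_y_1 = 6; pos_z_1 = 6; pos_x_2 = 5; pos_y_2 = 12; pos_z_2 = 4; height_2 = 8; pos_x_3 = 13; pos_y_3 = 8; pos_z_3 = 6; height_3 = 6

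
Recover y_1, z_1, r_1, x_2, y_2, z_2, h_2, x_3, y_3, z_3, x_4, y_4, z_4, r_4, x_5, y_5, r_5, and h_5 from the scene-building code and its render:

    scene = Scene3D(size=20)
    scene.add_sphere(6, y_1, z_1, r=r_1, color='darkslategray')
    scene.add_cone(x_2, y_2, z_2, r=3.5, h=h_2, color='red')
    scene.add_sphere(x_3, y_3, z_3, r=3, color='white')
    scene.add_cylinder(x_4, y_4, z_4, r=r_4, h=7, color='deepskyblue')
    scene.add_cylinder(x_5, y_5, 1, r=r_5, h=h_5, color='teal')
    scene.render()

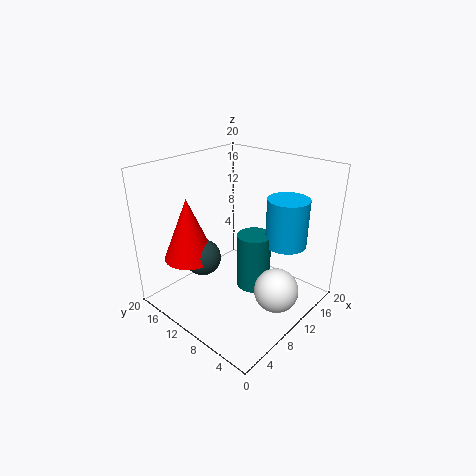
y_1 = 13
z_1 = 7.5
r_1 = 2.5
x_2 = 5
y_2 = 14.5
z_2 = 7.5
h_2 = 8.5
x_3 = 10.5
y_3 = 3.5
z_3 = 4
x_4 = 16
y_4 = 6
z_4 = 8
r_4 = 3
x_5 = 13
y_5 = 9.5
r_5 = 2.5
h_5 = 8.5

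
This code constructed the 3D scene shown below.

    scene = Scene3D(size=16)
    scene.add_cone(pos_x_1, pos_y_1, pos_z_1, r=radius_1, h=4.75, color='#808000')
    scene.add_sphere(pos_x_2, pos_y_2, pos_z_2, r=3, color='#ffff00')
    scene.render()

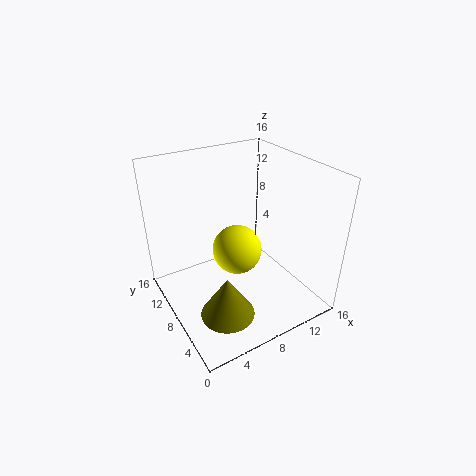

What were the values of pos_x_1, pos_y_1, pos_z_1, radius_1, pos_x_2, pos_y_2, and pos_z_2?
pos_x_1 = 5
pos_y_1 = 5.25
pos_z_1 = 0.5
radius_1 = 3
pos_x_2 = 9.25
pos_y_2 = 10.25
pos_z_2 = 4.75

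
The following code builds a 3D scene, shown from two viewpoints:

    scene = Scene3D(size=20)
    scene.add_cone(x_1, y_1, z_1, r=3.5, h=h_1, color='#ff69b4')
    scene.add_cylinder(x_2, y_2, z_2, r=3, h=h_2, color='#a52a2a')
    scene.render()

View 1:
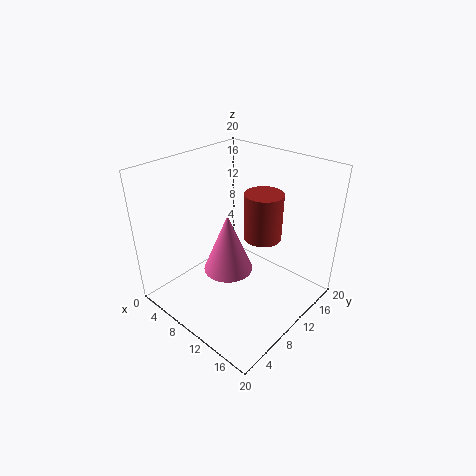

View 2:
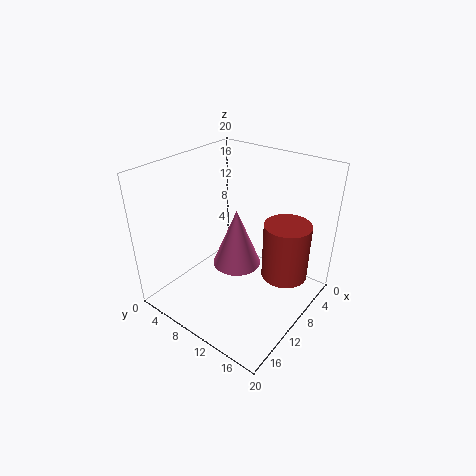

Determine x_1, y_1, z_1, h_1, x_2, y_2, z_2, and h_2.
x_1 = 9; y_1 = 9; z_1 = 5; h_1 = 8.5; x_2 = 9; y_2 = 17; z_2 = 6.5; h_2 = 7.5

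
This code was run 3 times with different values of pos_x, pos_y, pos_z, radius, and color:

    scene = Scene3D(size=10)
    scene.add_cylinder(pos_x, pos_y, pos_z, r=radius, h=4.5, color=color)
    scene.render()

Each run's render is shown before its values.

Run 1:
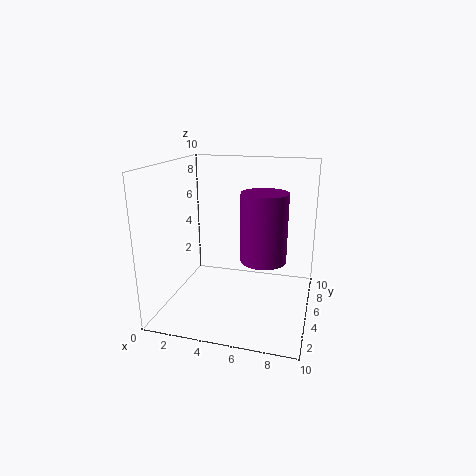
pos_x = 7; pos_y = 4; pos_z = 4; radius = 1.5; color = 'purple'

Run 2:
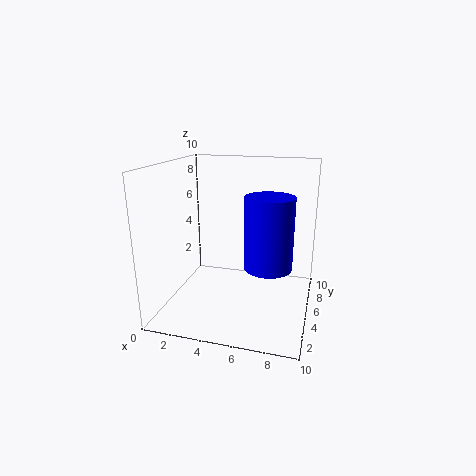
pos_x = 7.5; pos_y = 3; pos_z = 4; radius = 1.5; color = 'blue'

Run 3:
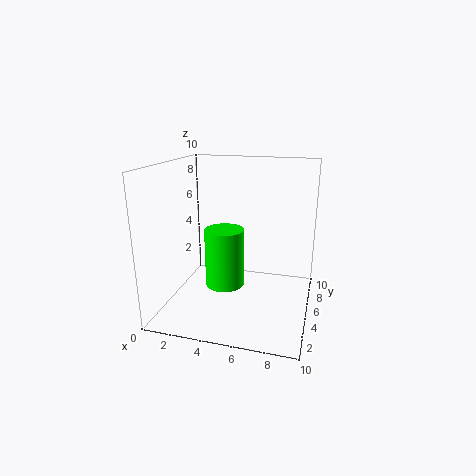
pos_x = 3.5; pos_y = 6.5; pos_z = 0.5; radius = 1.5; color = 'lime'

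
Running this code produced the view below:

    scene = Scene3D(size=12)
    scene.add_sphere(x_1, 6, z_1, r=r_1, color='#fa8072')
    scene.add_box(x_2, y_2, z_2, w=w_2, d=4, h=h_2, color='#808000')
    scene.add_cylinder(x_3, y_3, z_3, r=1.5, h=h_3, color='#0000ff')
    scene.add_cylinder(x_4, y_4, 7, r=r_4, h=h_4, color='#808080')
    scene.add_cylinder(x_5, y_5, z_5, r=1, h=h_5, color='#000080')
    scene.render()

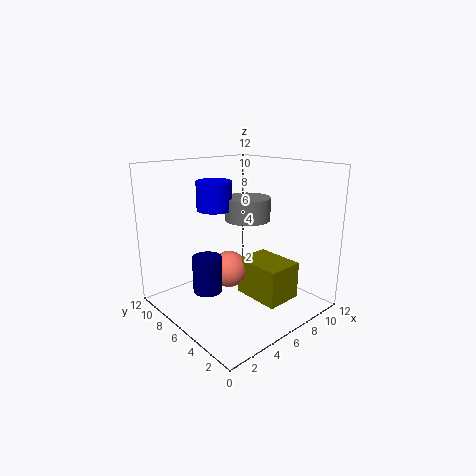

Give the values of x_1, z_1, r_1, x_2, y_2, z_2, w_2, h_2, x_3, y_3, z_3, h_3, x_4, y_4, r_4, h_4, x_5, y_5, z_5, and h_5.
x_1 = 5; z_1 = 3.5; r_1 = 1.5; x_2 = 5.5; y_2 = 1.5; z_2 = 1.5; w_2 = 3; h_2 = 3; x_3 = 5.5; y_3 = 8.5; z_3 = 8; h_3 = 2.5; x_4 = 8; y_4 = 7; r_4 = 2; h_4 = 2; x_5 = 1; y_5 = 3.5; z_5 = 4; h_5 = 2.5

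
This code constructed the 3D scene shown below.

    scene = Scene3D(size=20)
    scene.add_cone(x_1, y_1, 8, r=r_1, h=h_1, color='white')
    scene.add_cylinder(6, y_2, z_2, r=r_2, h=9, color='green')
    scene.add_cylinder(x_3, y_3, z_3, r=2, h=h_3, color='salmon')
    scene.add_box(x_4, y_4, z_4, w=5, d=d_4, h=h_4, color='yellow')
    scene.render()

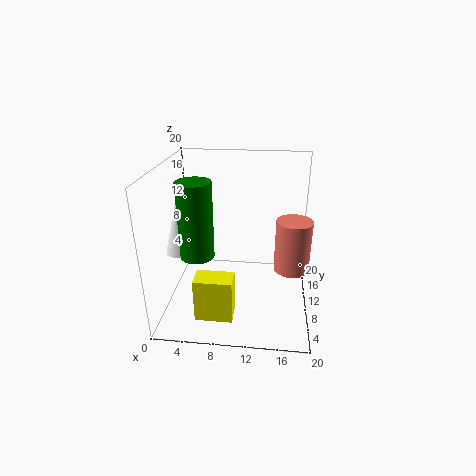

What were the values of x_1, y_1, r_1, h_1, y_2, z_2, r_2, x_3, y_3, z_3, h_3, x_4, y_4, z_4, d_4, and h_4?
x_1 = 2, y_1 = 9, r_1 = 2, h_1 = 8, y_2 = 3, z_2 = 11, r_2 = 2, x_3 = 17, y_3 = 3, z_3 = 10, h_3 = 6, x_4 = 5, y_4 = 3, z_4 = 1, d_4 = 3, h_4 = 6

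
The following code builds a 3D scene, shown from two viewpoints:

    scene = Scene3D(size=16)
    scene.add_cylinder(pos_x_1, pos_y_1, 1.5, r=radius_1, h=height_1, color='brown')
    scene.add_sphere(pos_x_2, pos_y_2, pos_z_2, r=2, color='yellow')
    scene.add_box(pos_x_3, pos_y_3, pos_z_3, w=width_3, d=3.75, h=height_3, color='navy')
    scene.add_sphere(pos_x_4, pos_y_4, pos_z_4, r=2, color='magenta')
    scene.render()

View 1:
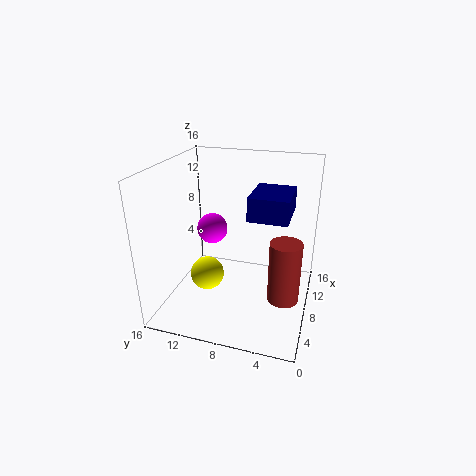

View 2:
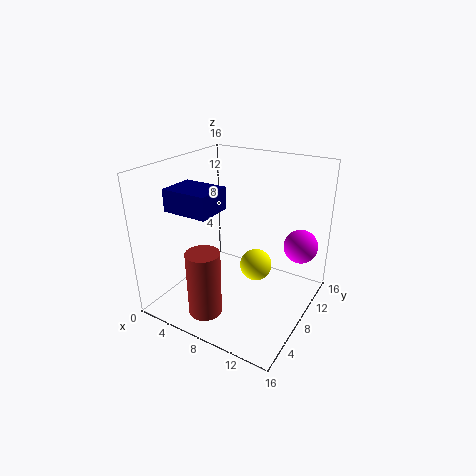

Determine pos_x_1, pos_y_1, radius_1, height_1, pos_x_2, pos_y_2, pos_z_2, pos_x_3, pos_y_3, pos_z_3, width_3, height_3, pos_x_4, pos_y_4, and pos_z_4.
pos_x_1 = 7.25, pos_y_1 = 2.5, radius_1 = 1.75, height_1 = 7, pos_x_2 = 8.25, pos_y_2 = 12, pos_z_2 = 2.5, pos_x_3 = 3.25, pos_y_3 = 2, pos_z_3 = 12.25, width_3 = 4.75, height_3 = 2.25, pos_x_4 = 13.5, pos_y_4 = 13.25, pos_z_4 = 6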